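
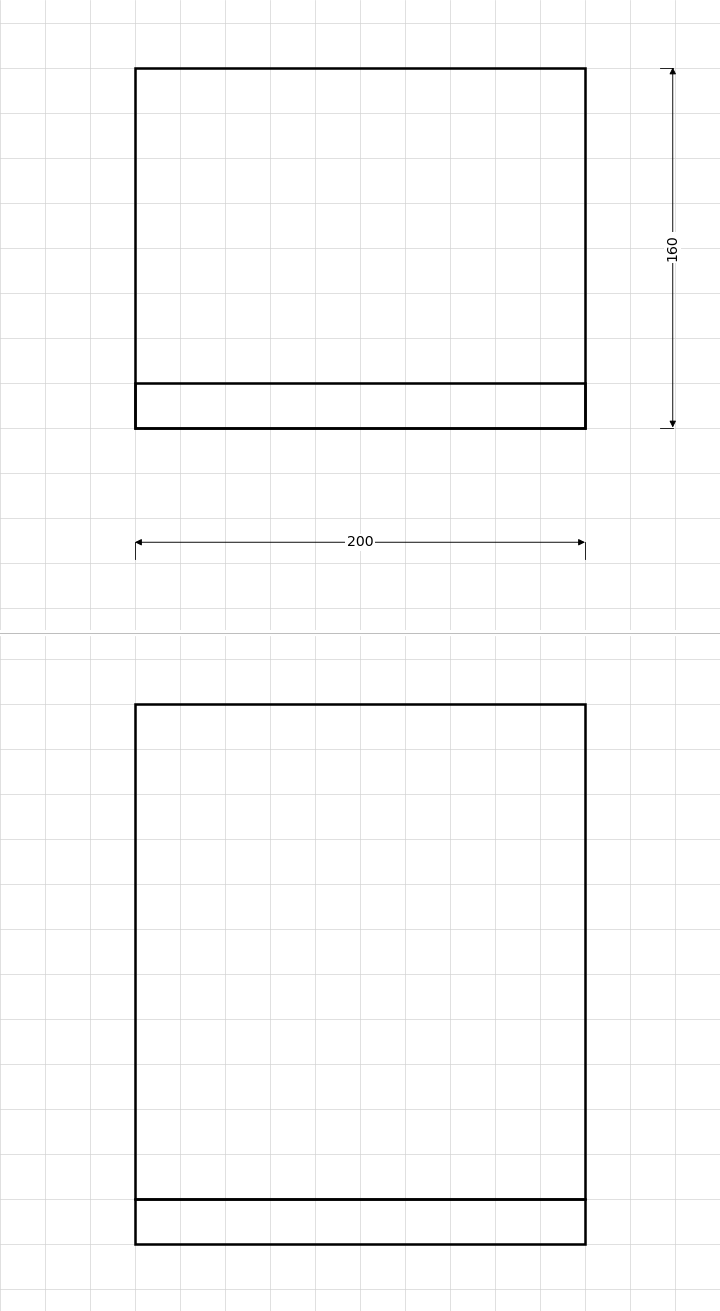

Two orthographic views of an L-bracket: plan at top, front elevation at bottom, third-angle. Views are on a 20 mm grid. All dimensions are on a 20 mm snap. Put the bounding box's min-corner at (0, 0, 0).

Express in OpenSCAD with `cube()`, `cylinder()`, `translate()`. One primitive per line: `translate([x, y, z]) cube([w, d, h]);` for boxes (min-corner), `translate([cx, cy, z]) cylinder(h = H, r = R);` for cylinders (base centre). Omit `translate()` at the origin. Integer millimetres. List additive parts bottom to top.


cube([200, 160, 20]);
translate([0, 0, 20]) cube([200, 20, 220]);


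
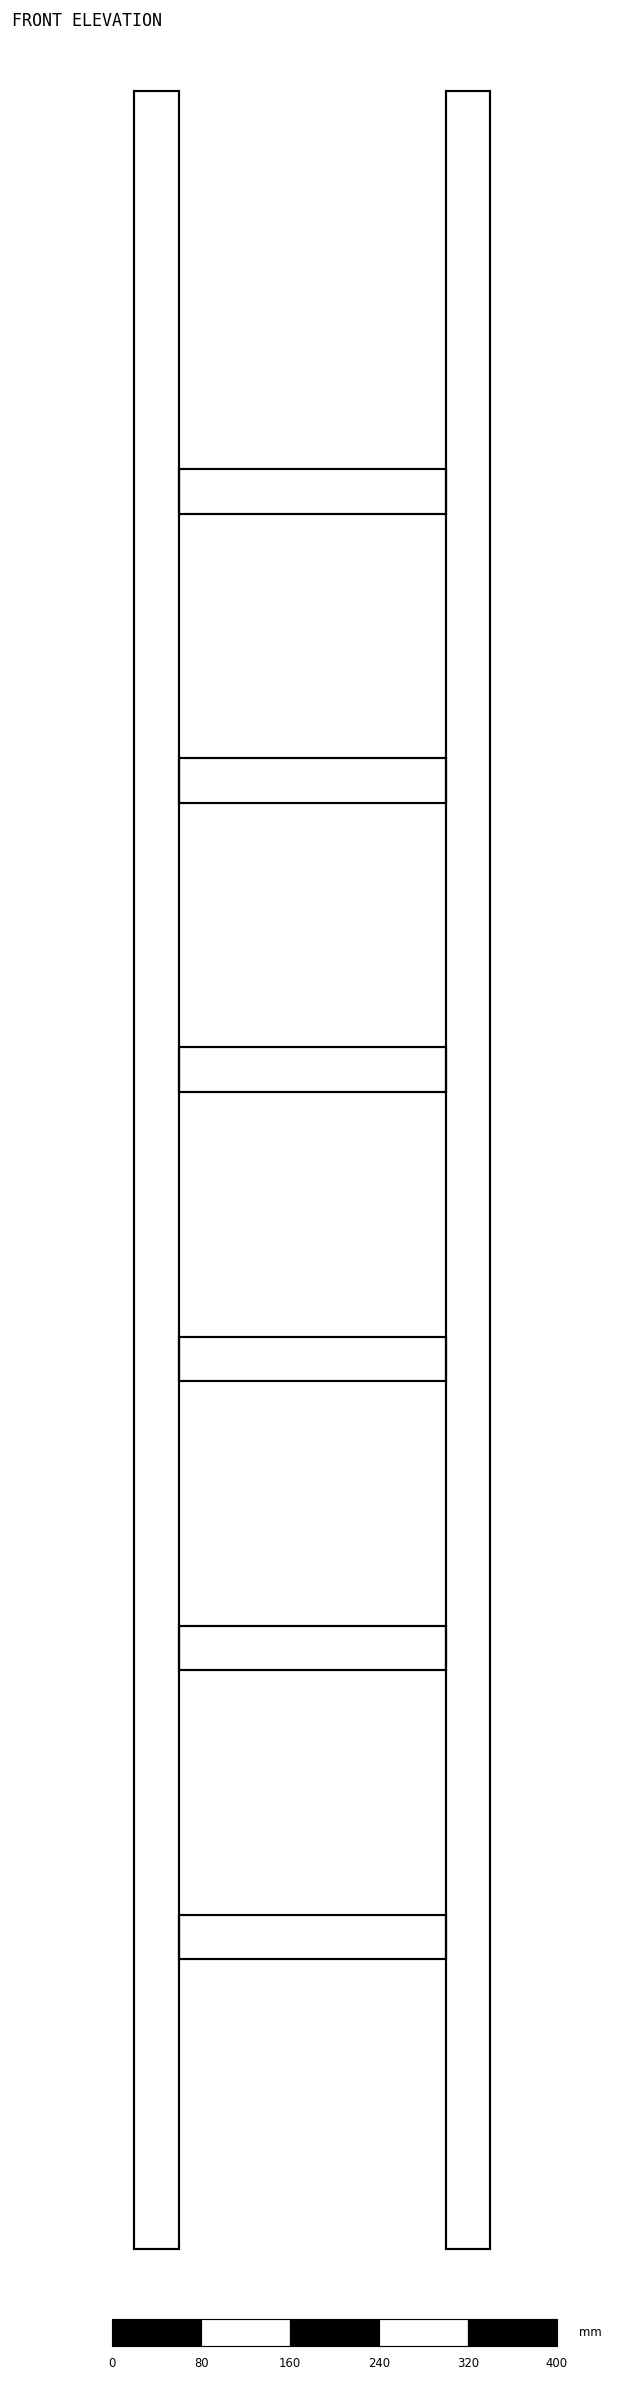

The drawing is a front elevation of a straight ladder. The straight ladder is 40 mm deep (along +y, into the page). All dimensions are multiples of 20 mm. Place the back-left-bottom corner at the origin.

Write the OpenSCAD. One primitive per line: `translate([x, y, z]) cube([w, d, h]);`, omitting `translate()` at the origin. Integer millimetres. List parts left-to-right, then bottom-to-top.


cube([40, 40, 1940]);
translate([40, 0, 260]) cube([240, 40, 40]);
translate([40, 0, 520]) cube([240, 40, 40]);
translate([40, 0, 780]) cube([240, 40, 40]);
translate([40, 0, 1040]) cube([240, 40, 40]);
translate([40, 0, 1300]) cube([240, 40, 40]);
translate([40, 0, 1560]) cube([240, 40, 40]);
translate([280, 0, 0]) cube([40, 40, 1940]);


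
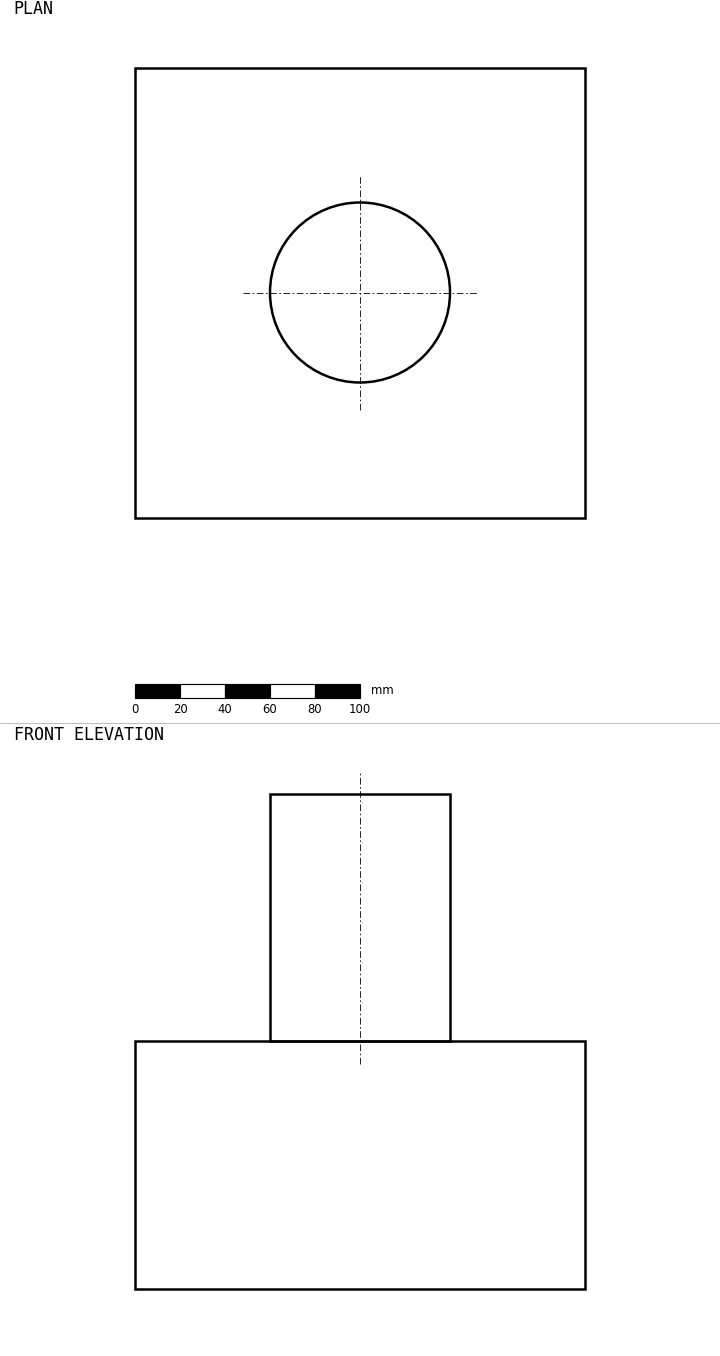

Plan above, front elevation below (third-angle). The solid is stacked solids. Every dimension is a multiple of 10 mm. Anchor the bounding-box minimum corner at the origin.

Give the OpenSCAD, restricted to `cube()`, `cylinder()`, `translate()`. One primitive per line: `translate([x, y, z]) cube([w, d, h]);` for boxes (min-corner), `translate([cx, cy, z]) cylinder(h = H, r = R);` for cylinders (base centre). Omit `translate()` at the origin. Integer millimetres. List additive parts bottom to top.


cube([200, 200, 110]);
translate([100, 100, 110]) cylinder(h = 110, r = 40);


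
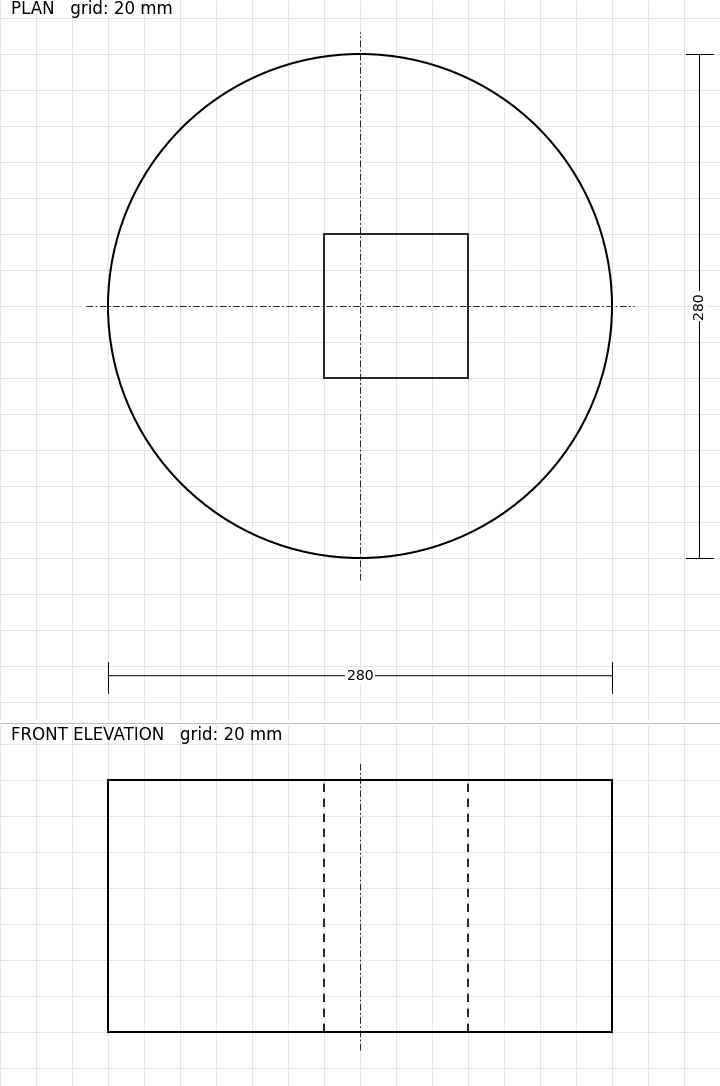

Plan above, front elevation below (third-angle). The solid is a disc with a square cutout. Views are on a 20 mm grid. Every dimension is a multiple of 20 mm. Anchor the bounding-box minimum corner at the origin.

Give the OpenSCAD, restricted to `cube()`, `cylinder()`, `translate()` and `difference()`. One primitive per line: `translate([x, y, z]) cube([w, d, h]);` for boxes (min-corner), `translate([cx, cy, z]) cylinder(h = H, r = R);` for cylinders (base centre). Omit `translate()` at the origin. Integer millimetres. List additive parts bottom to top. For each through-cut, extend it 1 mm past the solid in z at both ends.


difference() {
  translate([140, 140, 0]) cylinder(h = 140, r = 140);
  translate([120, 100, -1]) cube([80, 80, 142]);
}


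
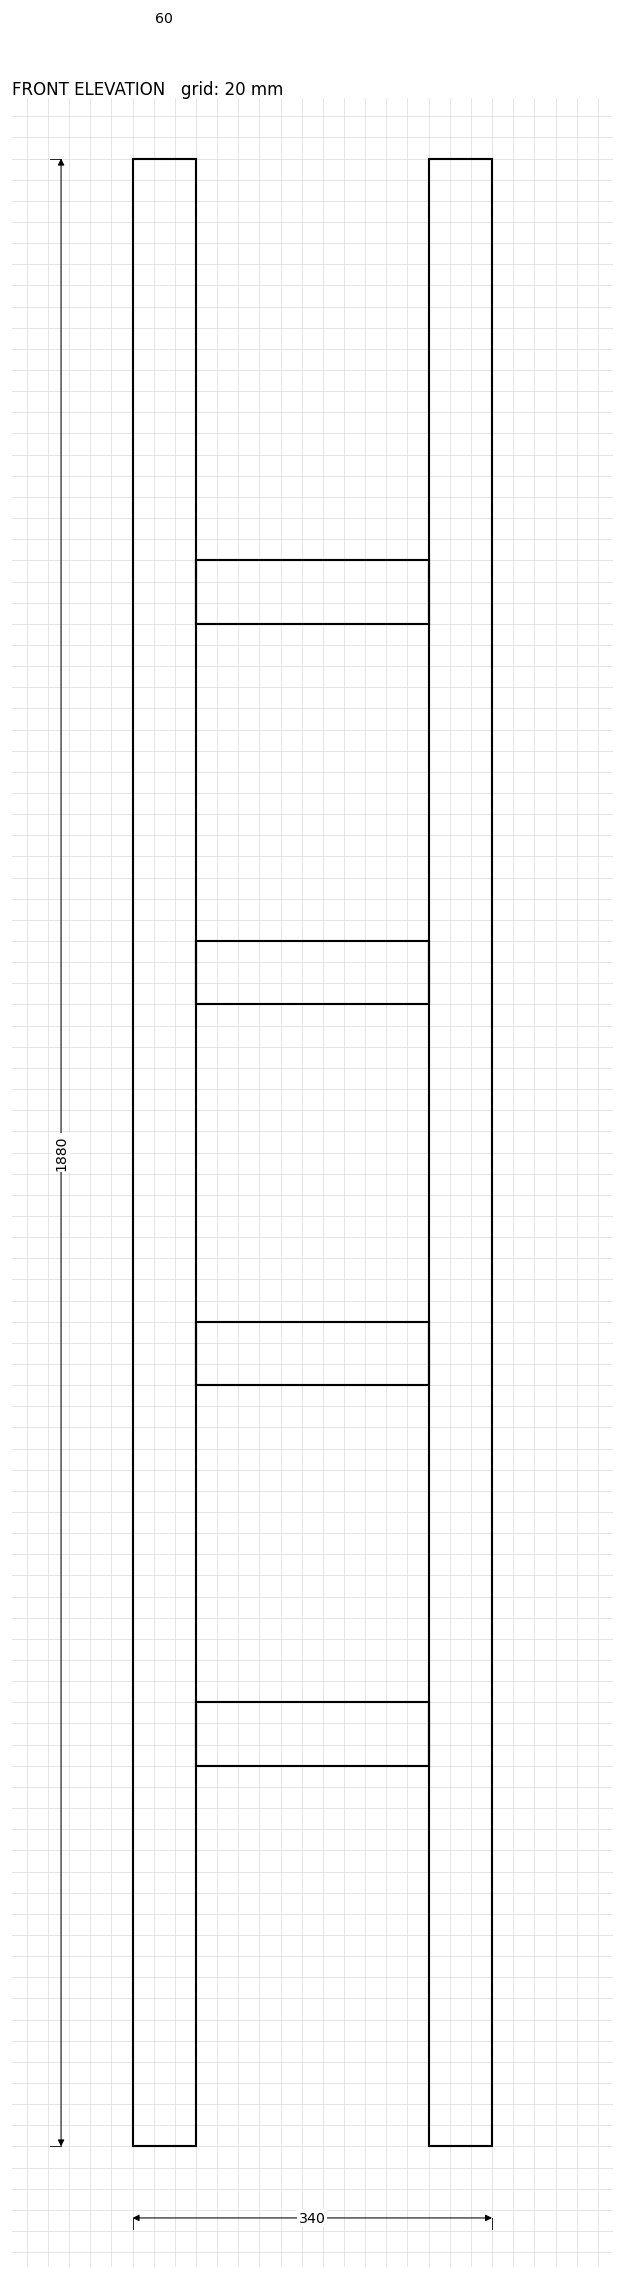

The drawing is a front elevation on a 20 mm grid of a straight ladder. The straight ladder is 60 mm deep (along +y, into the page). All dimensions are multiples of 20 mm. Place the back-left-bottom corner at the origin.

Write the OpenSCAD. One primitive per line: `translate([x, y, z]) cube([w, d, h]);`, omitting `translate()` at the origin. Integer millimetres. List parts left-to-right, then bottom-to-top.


cube([60, 60, 1880]);
translate([60, 0, 360]) cube([220, 60, 60]);
translate([60, 0, 720]) cube([220, 60, 60]);
translate([60, 0, 1080]) cube([220, 60, 60]);
translate([60, 0, 1440]) cube([220, 60, 60]);
translate([280, 0, 0]) cube([60, 60, 1880]);


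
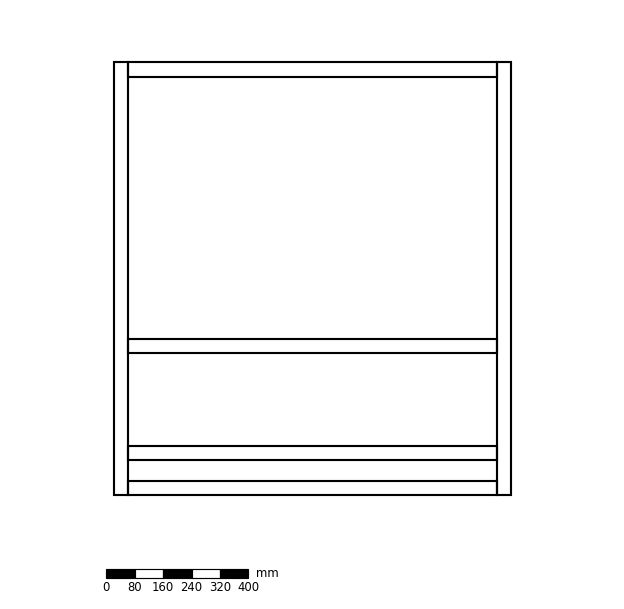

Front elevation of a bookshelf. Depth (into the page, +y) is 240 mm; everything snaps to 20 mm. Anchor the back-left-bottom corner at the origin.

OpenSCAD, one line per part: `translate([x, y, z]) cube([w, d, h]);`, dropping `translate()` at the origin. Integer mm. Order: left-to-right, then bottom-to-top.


cube([40, 240, 1220]);
translate([40, 0, 0]) cube([1040, 240, 40]);
translate([40, 0, 100]) cube([1040, 240, 40]);
translate([40, 0, 400]) cube([1040, 240, 40]);
translate([40, 0, 1180]) cube([1040, 240, 40]);
translate([1080, 0, 0]) cube([40, 240, 1220]);


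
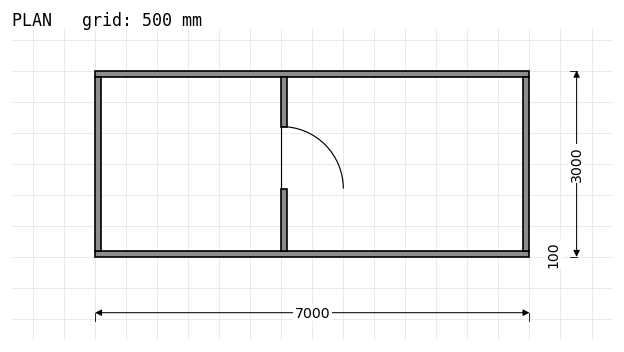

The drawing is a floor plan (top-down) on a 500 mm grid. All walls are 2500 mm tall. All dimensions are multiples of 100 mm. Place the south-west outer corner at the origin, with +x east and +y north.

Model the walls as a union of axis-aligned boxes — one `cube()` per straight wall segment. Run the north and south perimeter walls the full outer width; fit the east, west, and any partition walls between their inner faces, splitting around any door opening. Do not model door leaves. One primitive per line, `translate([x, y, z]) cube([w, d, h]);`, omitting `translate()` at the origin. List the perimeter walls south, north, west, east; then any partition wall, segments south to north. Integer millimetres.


cube([7000, 100, 2500]);
translate([0, 2900, 0]) cube([7000, 100, 2500]);
translate([0, 100, 0]) cube([100, 2800, 2500]);
translate([6900, 100, 0]) cube([100, 2800, 2500]);
translate([3000, 100, 0]) cube([100, 1000, 2500]);
translate([3000, 2100, 0]) cube([100, 800, 2500]);


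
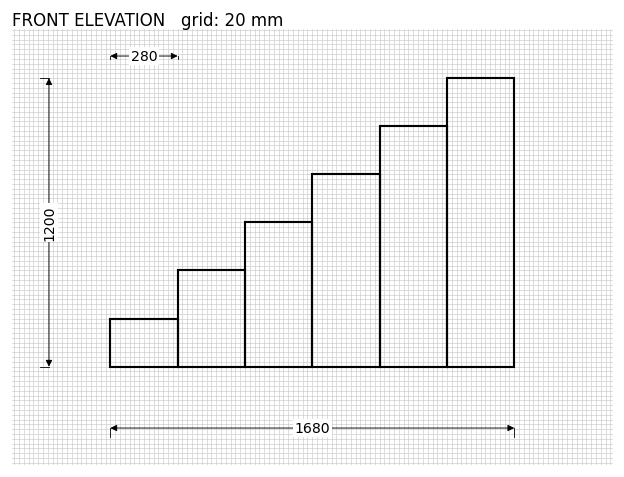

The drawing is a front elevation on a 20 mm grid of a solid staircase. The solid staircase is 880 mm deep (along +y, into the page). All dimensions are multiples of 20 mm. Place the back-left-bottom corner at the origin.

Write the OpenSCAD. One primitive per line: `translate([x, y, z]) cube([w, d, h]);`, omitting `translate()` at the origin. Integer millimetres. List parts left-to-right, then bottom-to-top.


cube([280, 880, 200]);
translate([280, 0, 0]) cube([280, 880, 400]);
translate([560, 0, 0]) cube([280, 880, 600]);
translate([840, 0, 0]) cube([280, 880, 800]);
translate([1120, 0, 0]) cube([280, 880, 1000]);
translate([1400, 0, 0]) cube([280, 880, 1200]);


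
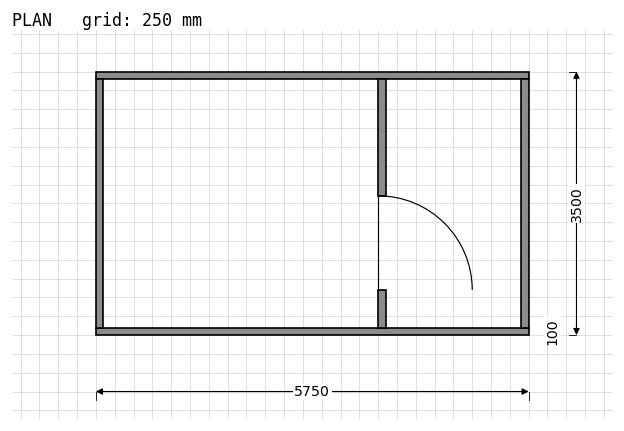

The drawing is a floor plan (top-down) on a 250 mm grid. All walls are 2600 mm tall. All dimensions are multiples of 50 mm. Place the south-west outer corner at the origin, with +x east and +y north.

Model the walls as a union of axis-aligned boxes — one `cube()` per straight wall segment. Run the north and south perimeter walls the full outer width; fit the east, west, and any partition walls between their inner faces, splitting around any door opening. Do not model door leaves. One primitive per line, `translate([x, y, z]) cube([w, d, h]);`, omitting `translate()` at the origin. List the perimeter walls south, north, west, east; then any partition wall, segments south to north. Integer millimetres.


cube([5750, 100, 2600]);
translate([0, 3400, 0]) cube([5750, 100, 2600]);
translate([0, 100, 0]) cube([100, 3300, 2600]);
translate([5650, 100, 0]) cube([100, 3300, 2600]);
translate([3750, 100, 0]) cube([100, 500, 2600]);
translate([3750, 1850, 0]) cube([100, 1550, 2600]);


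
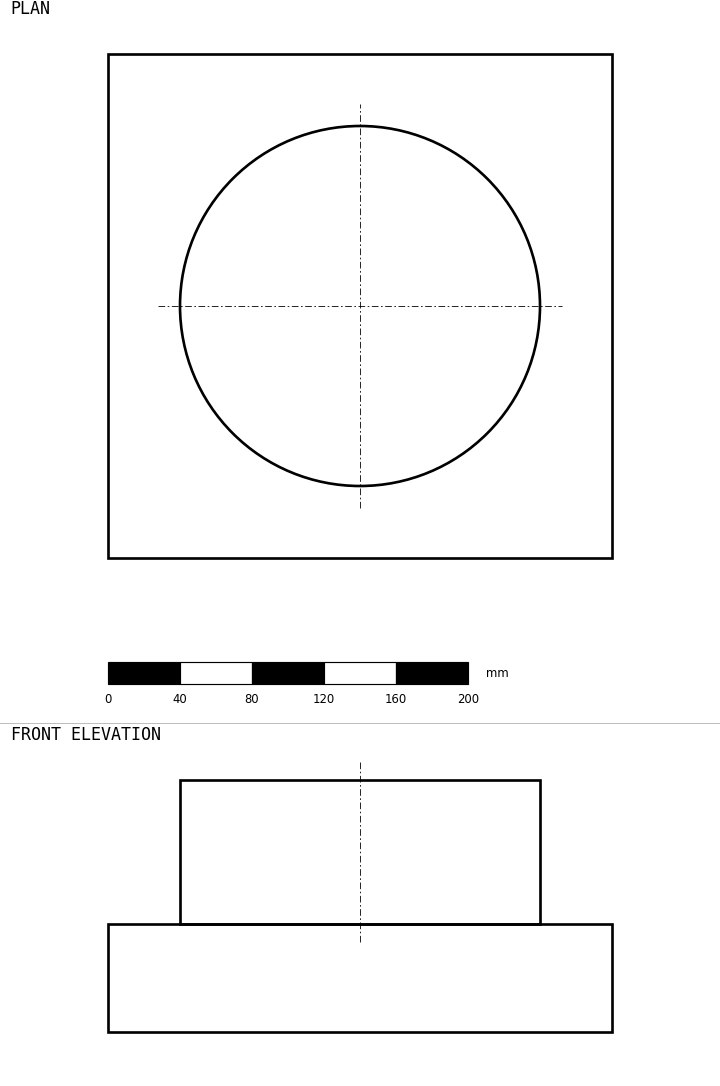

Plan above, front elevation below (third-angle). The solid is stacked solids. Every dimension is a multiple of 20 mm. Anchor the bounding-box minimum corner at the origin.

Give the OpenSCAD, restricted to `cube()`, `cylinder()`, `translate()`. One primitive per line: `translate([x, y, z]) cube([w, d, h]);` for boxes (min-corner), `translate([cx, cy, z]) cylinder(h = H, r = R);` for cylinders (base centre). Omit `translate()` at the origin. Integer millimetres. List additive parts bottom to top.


cube([280, 280, 60]);
translate([140, 140, 60]) cylinder(h = 80, r = 100);


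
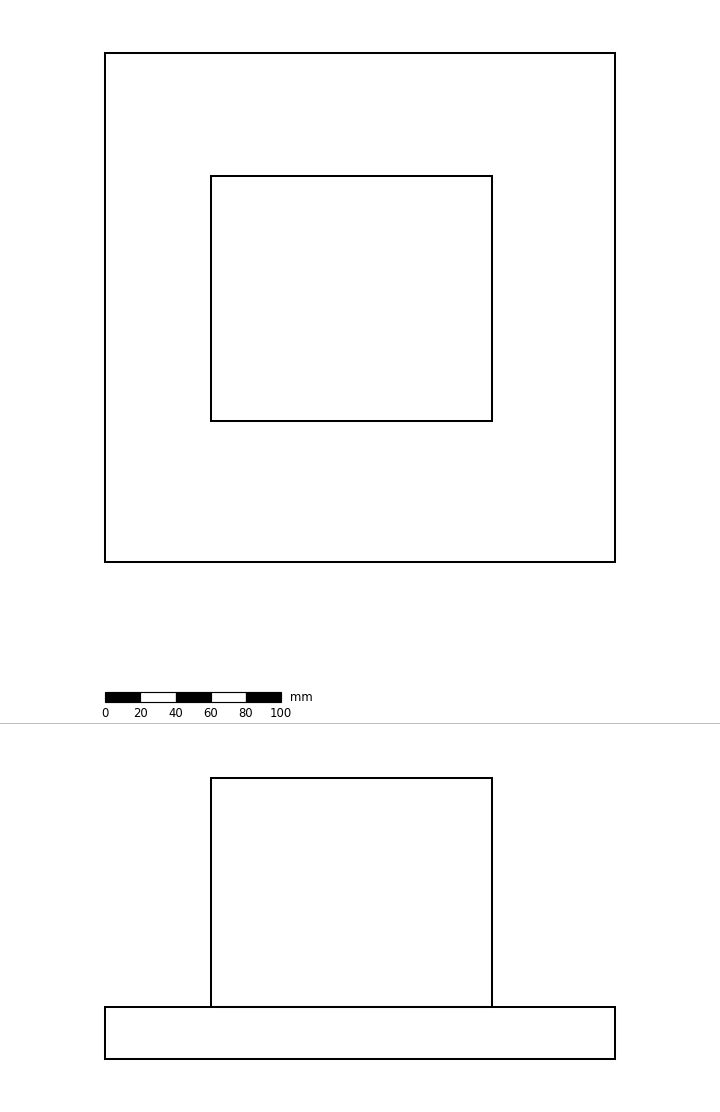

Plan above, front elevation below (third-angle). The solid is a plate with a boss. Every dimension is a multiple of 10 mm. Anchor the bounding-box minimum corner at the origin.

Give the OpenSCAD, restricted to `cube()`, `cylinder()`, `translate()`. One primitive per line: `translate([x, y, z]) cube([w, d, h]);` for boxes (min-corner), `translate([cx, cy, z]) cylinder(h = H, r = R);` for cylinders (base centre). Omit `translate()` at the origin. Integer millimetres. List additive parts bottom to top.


cube([290, 290, 30]);
translate([60, 80, 30]) cube([160, 140, 130]);


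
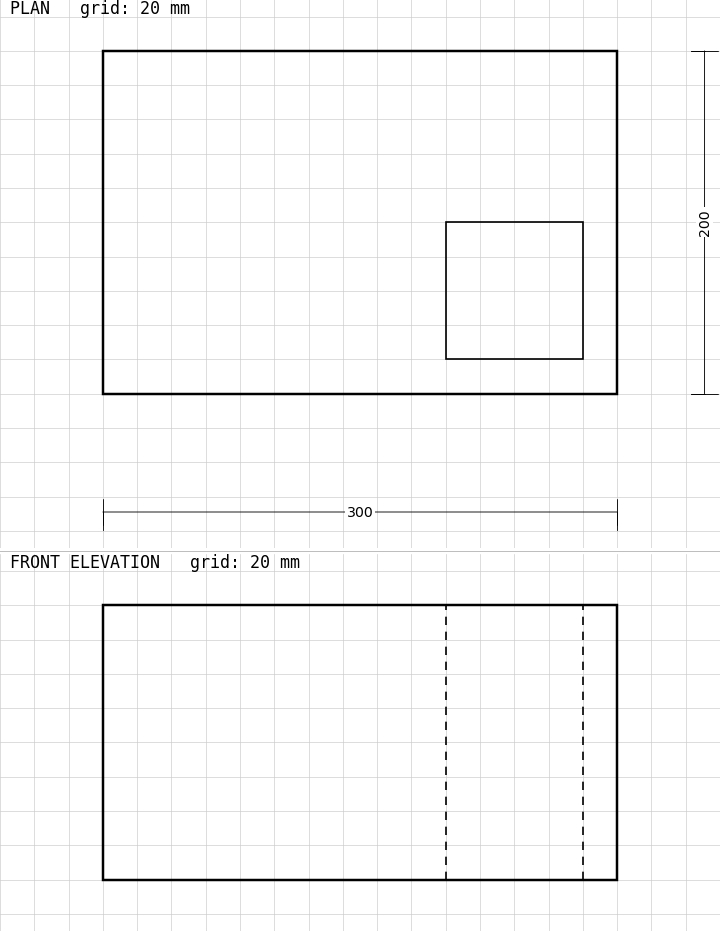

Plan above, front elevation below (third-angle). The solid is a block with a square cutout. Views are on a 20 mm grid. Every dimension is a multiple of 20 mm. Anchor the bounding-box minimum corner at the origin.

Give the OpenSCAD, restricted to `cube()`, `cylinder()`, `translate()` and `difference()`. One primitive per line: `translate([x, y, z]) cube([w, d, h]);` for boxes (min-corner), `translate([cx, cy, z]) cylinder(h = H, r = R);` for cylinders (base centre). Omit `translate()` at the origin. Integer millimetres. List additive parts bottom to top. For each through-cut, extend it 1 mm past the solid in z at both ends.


difference() {
  cube([300, 200, 160]);
  translate([200, 20, -1]) cube([80, 80, 162]);
}


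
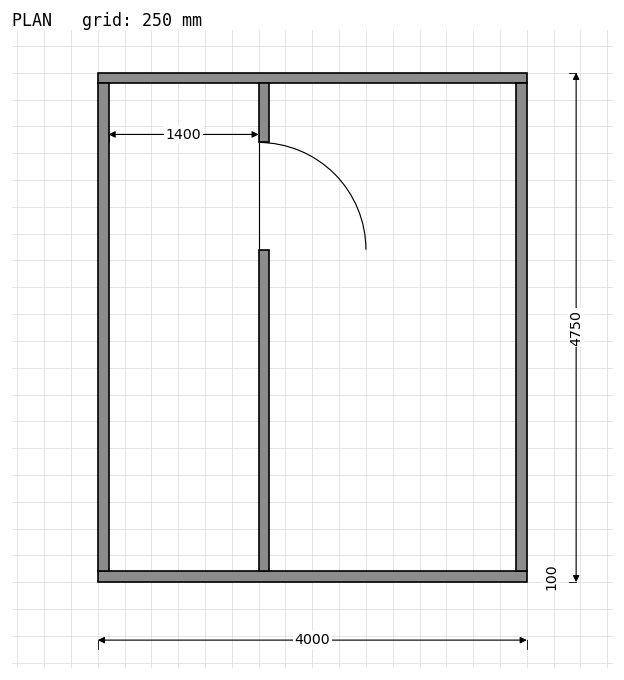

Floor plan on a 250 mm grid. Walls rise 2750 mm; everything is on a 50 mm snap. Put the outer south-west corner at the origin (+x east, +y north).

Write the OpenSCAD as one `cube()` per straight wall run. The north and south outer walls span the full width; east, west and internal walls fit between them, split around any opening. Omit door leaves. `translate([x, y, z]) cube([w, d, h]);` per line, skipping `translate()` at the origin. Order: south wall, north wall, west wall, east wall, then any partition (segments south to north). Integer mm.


cube([4000, 100, 2750]);
translate([0, 4650, 0]) cube([4000, 100, 2750]);
translate([0, 100, 0]) cube([100, 4550, 2750]);
translate([3900, 100, 0]) cube([100, 4550, 2750]);
translate([1500, 100, 0]) cube([100, 3000, 2750]);
translate([1500, 4100, 0]) cube([100, 550, 2750]);


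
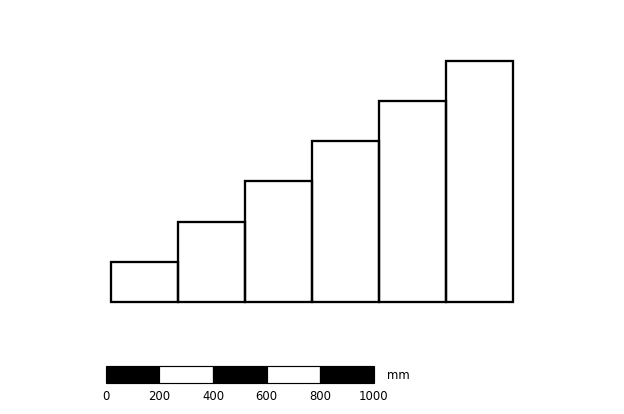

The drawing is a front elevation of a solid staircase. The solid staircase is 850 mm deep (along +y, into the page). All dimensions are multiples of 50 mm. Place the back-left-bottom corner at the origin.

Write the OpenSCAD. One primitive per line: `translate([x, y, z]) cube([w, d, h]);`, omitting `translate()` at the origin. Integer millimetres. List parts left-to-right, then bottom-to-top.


cube([250, 850, 150]);
translate([250, 0, 0]) cube([250, 850, 300]);
translate([500, 0, 0]) cube([250, 850, 450]);
translate([750, 0, 0]) cube([250, 850, 600]);
translate([1000, 0, 0]) cube([250, 850, 750]);
translate([1250, 0, 0]) cube([250, 850, 900]);


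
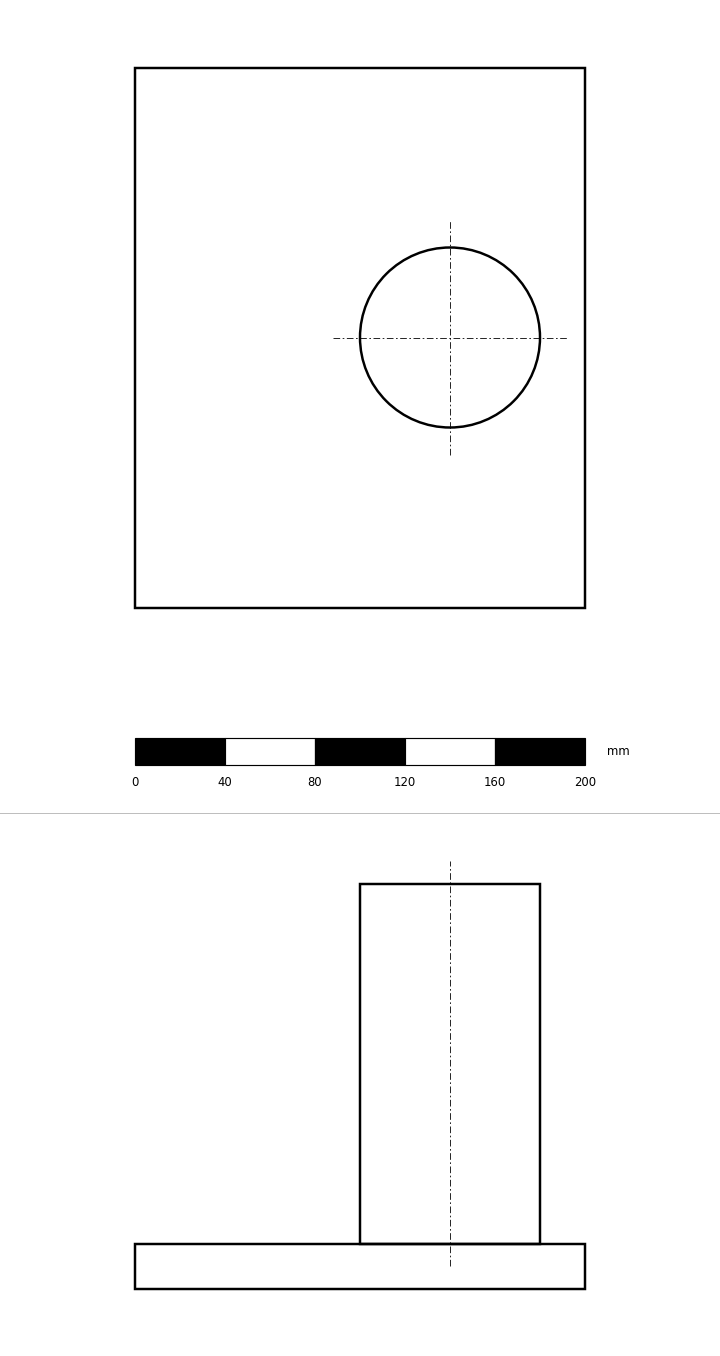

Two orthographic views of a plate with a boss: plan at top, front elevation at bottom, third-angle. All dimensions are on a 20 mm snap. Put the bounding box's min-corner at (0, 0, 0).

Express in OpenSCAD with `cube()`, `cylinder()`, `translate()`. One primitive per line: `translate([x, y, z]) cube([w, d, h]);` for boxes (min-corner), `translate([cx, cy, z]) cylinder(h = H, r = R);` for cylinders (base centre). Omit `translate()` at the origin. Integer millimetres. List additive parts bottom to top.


cube([200, 240, 20]);
translate([140, 120, 20]) cylinder(h = 160, r = 40);


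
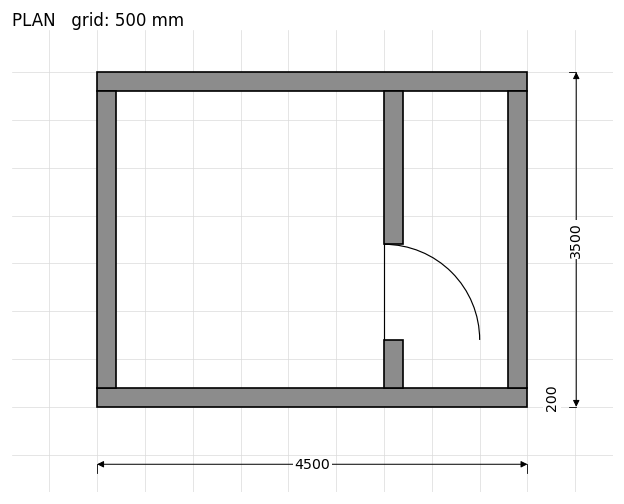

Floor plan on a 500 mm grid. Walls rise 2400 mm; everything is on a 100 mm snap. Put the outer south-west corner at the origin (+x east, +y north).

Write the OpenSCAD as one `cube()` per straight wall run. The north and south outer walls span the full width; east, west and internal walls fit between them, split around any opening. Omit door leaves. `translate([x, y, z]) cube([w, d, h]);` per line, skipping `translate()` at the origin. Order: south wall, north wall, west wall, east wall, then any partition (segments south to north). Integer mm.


cube([4500, 200, 2400]);
translate([0, 3300, 0]) cube([4500, 200, 2400]);
translate([0, 200, 0]) cube([200, 3100, 2400]);
translate([4300, 200, 0]) cube([200, 3100, 2400]);
translate([3000, 200, 0]) cube([200, 500, 2400]);
translate([3000, 1700, 0]) cube([200, 1600, 2400]);


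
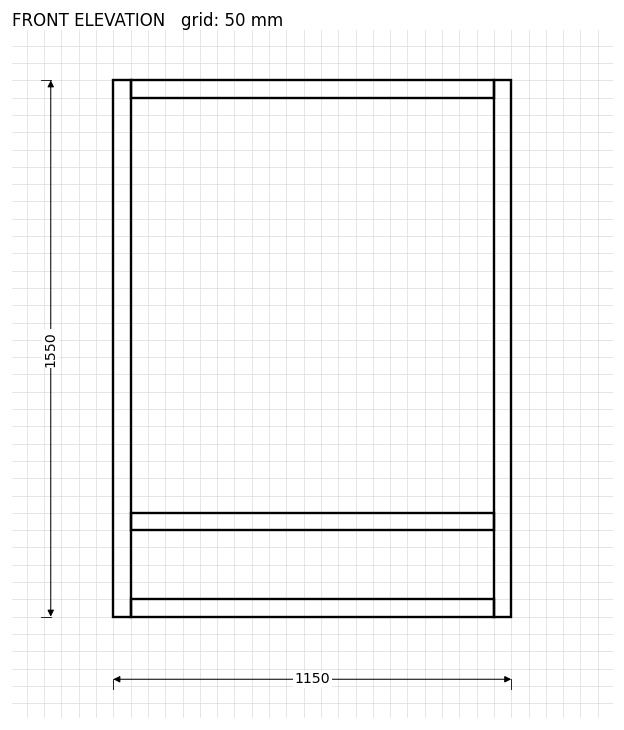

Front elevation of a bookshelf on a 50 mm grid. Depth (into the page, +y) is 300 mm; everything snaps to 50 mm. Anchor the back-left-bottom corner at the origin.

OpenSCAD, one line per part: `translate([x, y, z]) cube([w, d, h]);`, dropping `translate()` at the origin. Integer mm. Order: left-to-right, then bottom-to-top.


cube([50, 300, 1550]);
translate([50, 0, 0]) cube([1050, 300, 50]);
translate([50, 0, 250]) cube([1050, 300, 50]);
translate([50, 0, 1500]) cube([1050, 300, 50]);
translate([1100, 0, 0]) cube([50, 300, 1550]);


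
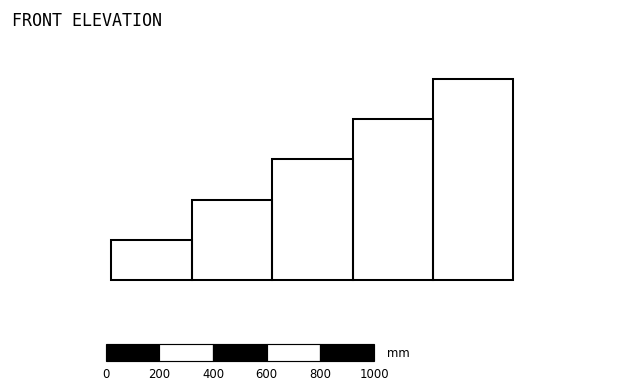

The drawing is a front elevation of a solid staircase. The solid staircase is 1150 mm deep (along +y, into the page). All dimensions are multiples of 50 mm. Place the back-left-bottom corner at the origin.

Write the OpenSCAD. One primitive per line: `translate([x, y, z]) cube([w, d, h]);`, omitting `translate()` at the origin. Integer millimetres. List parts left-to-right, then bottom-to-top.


cube([300, 1150, 150]);
translate([300, 0, 0]) cube([300, 1150, 300]);
translate([600, 0, 0]) cube([300, 1150, 450]);
translate([900, 0, 0]) cube([300, 1150, 600]);
translate([1200, 0, 0]) cube([300, 1150, 750]);


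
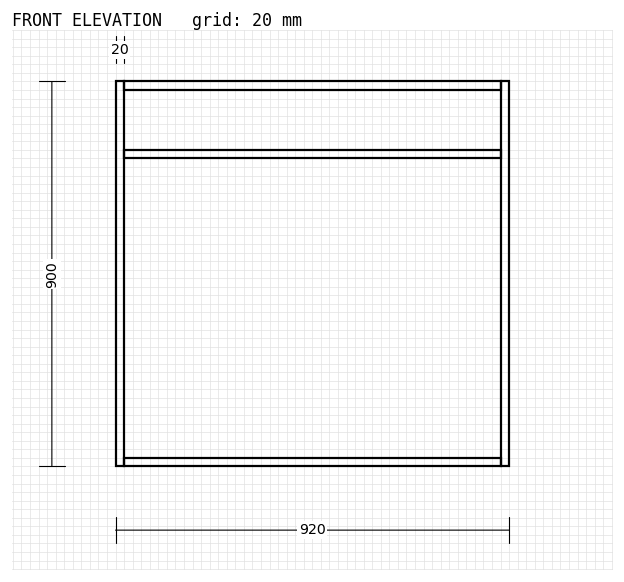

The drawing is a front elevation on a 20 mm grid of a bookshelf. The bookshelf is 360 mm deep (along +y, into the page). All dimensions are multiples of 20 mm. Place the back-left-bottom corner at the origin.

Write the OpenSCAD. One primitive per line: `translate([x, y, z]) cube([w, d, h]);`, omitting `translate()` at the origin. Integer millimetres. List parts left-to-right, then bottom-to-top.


cube([20, 360, 900]);
translate([20, 0, 0]) cube([880, 360, 20]);
translate([20, 0, 720]) cube([880, 360, 20]);
translate([20, 0, 880]) cube([880, 360, 20]);
translate([900, 0, 0]) cube([20, 360, 900]);


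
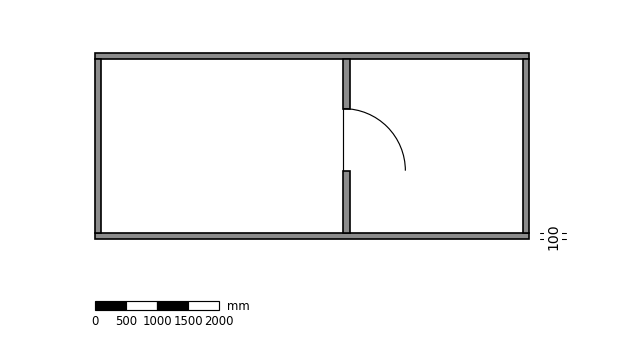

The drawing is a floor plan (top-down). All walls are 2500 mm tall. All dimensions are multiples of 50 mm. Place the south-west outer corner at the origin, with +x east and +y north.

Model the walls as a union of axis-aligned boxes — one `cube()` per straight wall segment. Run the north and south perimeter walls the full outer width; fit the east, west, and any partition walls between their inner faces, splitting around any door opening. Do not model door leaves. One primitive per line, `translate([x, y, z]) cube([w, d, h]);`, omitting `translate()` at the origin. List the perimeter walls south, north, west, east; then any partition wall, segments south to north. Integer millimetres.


cube([7000, 100, 2500]);
translate([0, 2900, 0]) cube([7000, 100, 2500]);
translate([0, 100, 0]) cube([100, 2800, 2500]);
translate([6900, 100, 0]) cube([100, 2800, 2500]);
translate([4000, 100, 0]) cube([100, 1000, 2500]);
translate([4000, 2100, 0]) cube([100, 800, 2500]);


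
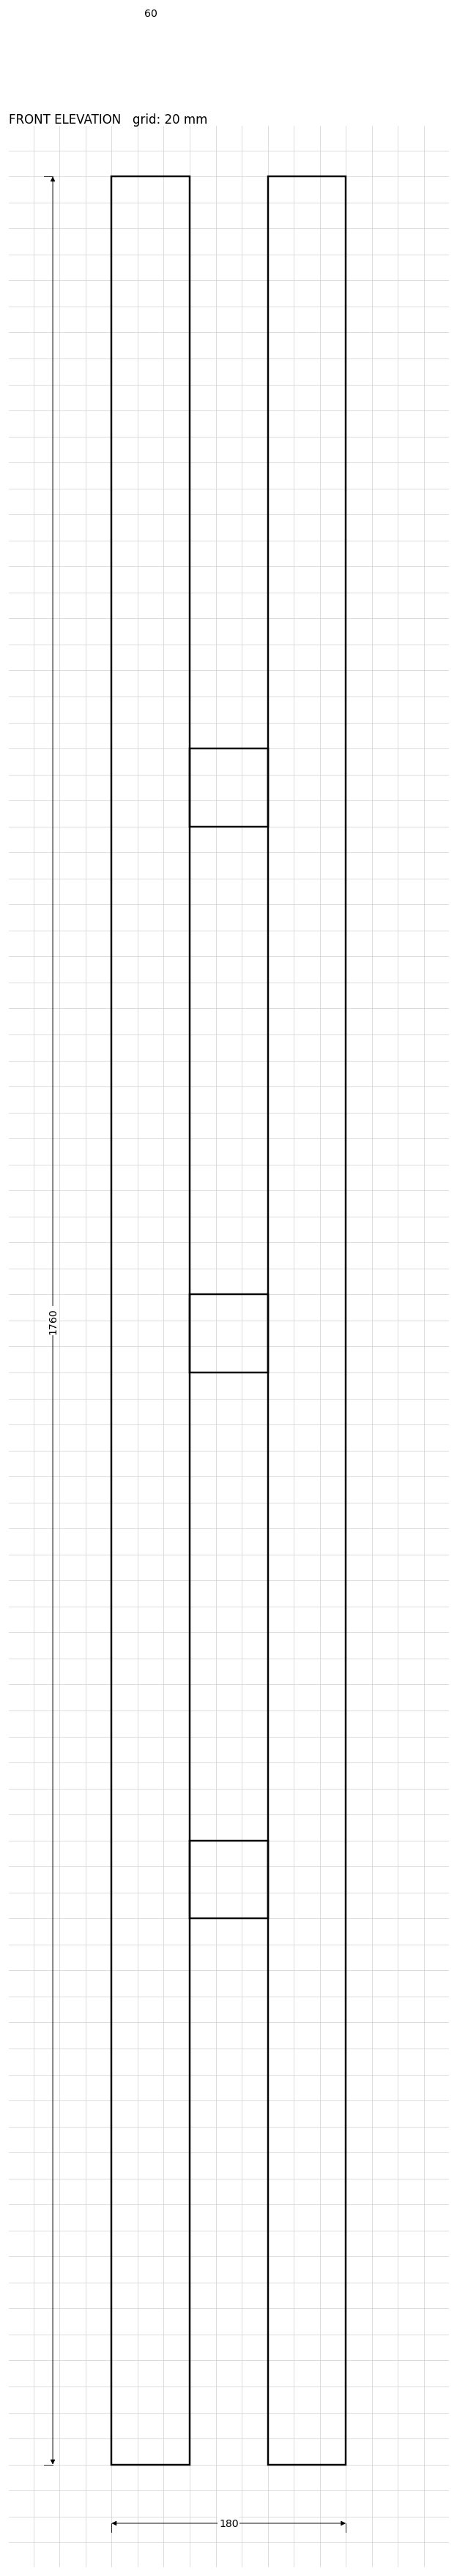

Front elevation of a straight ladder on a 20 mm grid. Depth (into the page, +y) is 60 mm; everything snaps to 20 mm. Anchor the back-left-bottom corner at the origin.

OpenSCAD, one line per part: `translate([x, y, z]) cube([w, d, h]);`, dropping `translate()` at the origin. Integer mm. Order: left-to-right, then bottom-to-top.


cube([60, 60, 1760]);
translate([60, 0, 420]) cube([60, 60, 60]);
translate([60, 0, 840]) cube([60, 60, 60]);
translate([60, 0, 1260]) cube([60, 60, 60]);
translate([120, 0, 0]) cube([60, 60, 1760]);


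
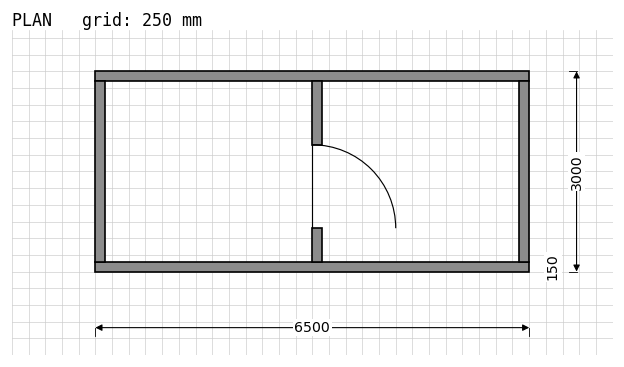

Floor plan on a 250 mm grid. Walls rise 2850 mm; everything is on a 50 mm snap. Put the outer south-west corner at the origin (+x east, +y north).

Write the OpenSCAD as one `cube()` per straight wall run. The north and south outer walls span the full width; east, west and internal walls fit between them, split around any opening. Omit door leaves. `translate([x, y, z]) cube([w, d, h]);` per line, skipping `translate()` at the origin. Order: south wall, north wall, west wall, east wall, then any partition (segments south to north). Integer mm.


cube([6500, 150, 2850]);
translate([0, 2850, 0]) cube([6500, 150, 2850]);
translate([0, 150, 0]) cube([150, 2700, 2850]);
translate([6350, 150, 0]) cube([150, 2700, 2850]);
translate([3250, 150, 0]) cube([150, 500, 2850]);
translate([3250, 1900, 0]) cube([150, 950, 2850]);


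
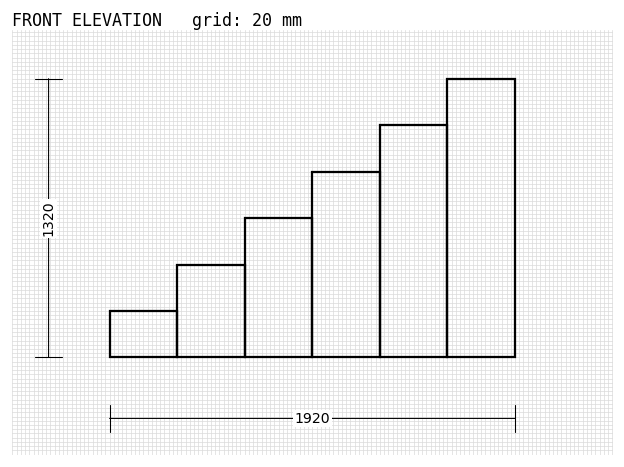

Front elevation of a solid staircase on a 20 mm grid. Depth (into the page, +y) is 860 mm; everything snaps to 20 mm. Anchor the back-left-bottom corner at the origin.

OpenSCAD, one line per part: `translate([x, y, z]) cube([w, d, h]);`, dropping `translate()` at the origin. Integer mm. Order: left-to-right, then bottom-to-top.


cube([320, 860, 220]);
translate([320, 0, 0]) cube([320, 860, 440]);
translate([640, 0, 0]) cube([320, 860, 660]);
translate([960, 0, 0]) cube([320, 860, 880]);
translate([1280, 0, 0]) cube([320, 860, 1100]);
translate([1600, 0, 0]) cube([320, 860, 1320]);


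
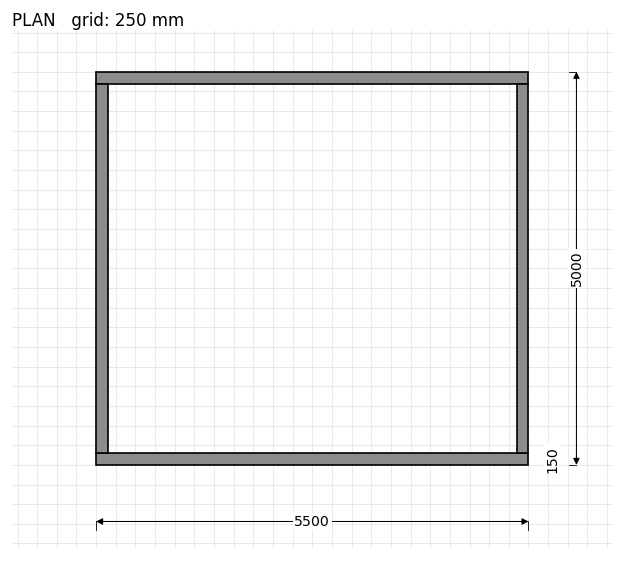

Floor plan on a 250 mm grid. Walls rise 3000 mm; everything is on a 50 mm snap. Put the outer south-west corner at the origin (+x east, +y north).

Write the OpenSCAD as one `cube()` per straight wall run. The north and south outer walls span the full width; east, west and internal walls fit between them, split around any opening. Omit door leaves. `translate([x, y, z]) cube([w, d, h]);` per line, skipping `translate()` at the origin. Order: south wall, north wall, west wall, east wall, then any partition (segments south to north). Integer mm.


cube([5500, 150, 3000]);
translate([0, 4850, 0]) cube([5500, 150, 3000]);
translate([0, 150, 0]) cube([150, 4700, 3000]);
translate([5350, 150, 0]) cube([150, 4700, 3000]);


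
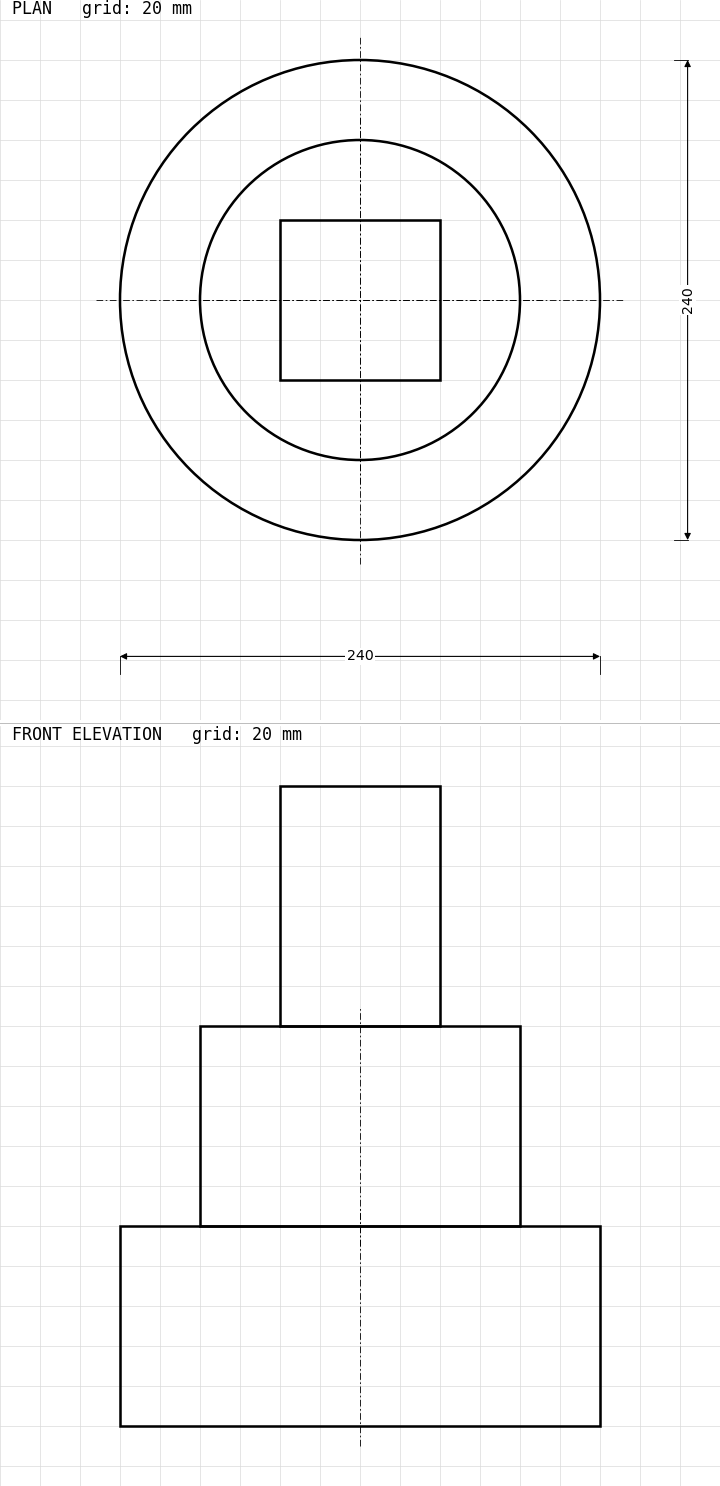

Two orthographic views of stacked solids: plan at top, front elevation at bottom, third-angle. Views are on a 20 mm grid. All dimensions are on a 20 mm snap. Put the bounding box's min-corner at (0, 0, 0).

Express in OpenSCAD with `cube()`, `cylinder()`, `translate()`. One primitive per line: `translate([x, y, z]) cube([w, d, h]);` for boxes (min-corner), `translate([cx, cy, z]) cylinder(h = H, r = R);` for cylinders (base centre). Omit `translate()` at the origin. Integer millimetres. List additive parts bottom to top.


translate([120, 120, 0]) cylinder(h = 100, r = 120);
translate([120, 120, 100]) cylinder(h = 100, r = 80);
translate([80, 80, 200]) cube([80, 80, 120]);


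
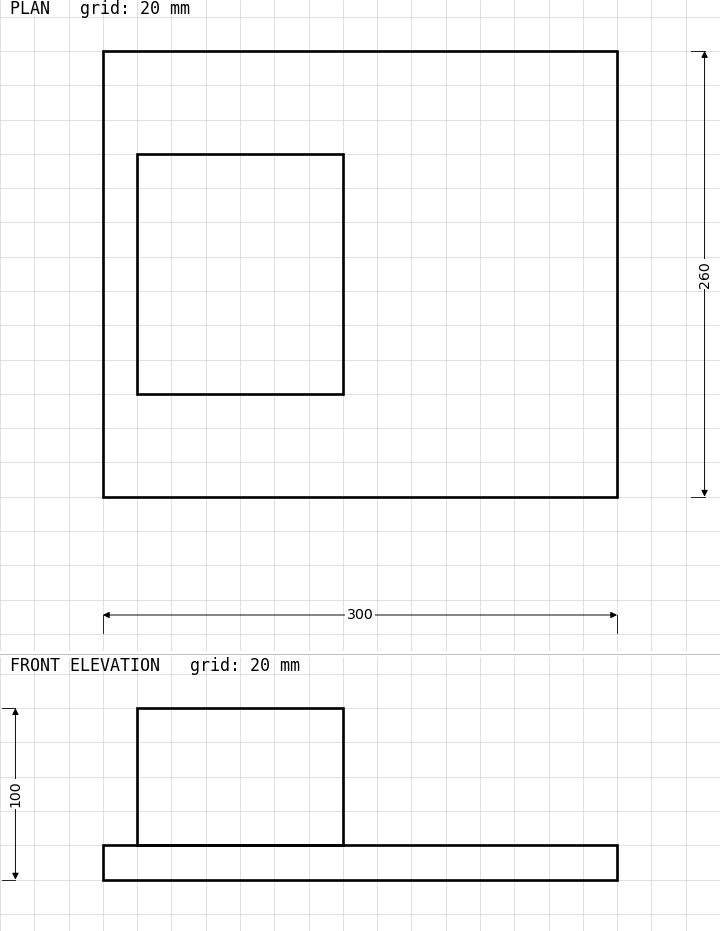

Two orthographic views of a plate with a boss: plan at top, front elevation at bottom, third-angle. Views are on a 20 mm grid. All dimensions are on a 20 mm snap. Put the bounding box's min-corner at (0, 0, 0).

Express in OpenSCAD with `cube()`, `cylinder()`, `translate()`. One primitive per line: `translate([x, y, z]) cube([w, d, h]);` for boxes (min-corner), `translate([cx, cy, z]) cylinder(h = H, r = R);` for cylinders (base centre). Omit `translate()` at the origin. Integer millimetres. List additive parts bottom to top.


cube([300, 260, 20]);
translate([20, 60, 20]) cube([120, 140, 80]);


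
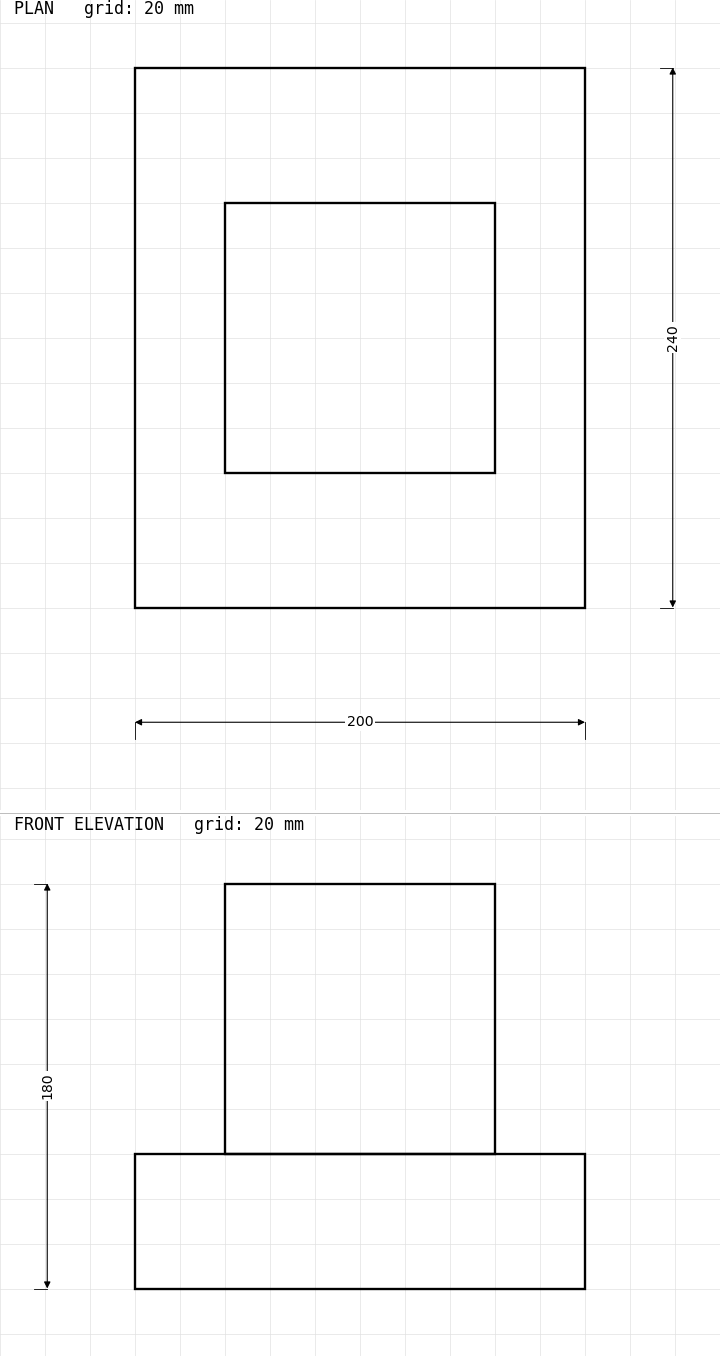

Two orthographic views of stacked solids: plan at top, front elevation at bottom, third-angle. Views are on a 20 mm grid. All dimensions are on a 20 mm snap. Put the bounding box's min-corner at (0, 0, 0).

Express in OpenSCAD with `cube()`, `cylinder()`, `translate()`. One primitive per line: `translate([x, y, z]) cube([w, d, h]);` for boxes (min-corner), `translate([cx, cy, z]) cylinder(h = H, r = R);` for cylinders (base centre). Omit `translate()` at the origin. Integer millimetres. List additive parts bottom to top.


cube([200, 240, 60]);
translate([40, 60, 60]) cube([120, 120, 120]);


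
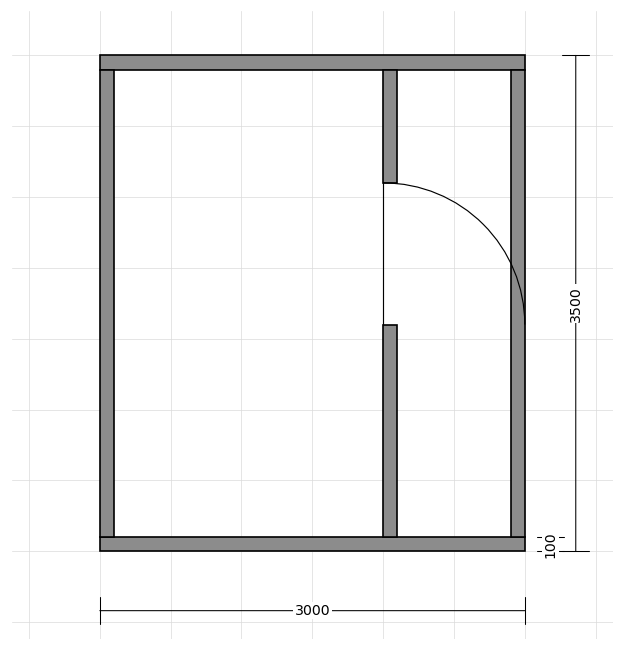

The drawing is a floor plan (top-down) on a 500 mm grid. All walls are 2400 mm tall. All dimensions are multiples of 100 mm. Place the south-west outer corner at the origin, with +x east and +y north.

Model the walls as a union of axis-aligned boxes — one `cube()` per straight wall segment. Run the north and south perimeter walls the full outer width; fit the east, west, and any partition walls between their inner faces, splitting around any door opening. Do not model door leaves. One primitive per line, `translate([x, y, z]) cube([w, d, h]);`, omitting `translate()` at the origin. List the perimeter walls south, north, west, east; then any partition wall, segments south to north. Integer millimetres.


cube([3000, 100, 2400]);
translate([0, 3400, 0]) cube([3000, 100, 2400]);
translate([0, 100, 0]) cube([100, 3300, 2400]);
translate([2900, 100, 0]) cube([100, 3300, 2400]);
translate([2000, 100, 0]) cube([100, 1500, 2400]);
translate([2000, 2600, 0]) cube([100, 800, 2400]);


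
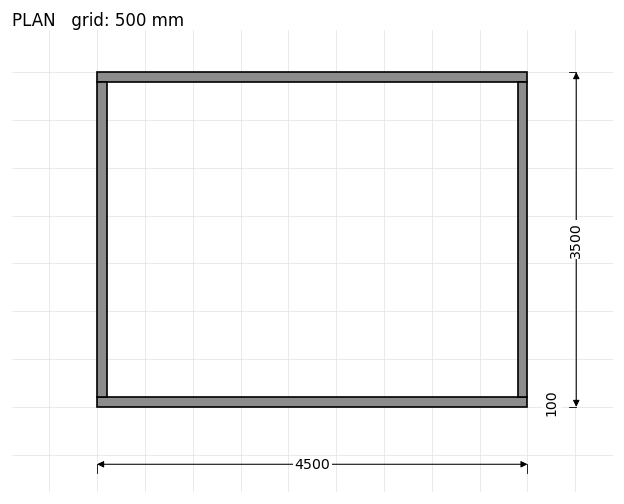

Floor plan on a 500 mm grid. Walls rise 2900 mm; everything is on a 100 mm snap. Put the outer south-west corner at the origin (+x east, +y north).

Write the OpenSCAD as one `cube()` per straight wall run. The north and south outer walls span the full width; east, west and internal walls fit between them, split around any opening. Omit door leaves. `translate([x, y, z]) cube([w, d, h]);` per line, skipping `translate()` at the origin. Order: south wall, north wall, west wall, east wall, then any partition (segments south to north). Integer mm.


cube([4500, 100, 2900]);
translate([0, 3400, 0]) cube([4500, 100, 2900]);
translate([0, 100, 0]) cube([100, 3300, 2900]);
translate([4400, 100, 0]) cube([100, 3300, 2900]);


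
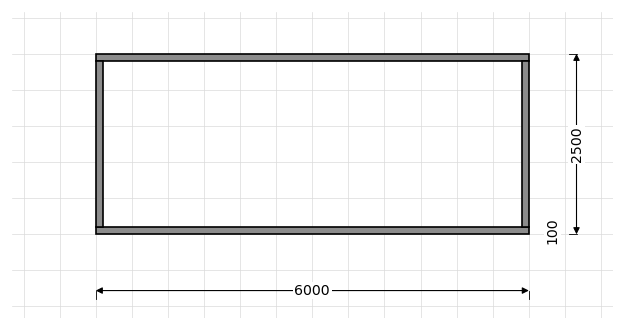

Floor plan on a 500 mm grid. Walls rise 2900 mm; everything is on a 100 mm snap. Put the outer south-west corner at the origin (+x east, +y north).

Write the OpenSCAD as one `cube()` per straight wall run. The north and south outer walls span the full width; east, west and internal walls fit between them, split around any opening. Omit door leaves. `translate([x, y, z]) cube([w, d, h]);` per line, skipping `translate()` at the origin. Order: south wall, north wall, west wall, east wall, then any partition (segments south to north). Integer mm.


cube([6000, 100, 2900]);
translate([0, 2400, 0]) cube([6000, 100, 2900]);
translate([0, 100, 0]) cube([100, 2300, 2900]);
translate([5900, 100, 0]) cube([100, 2300, 2900]);


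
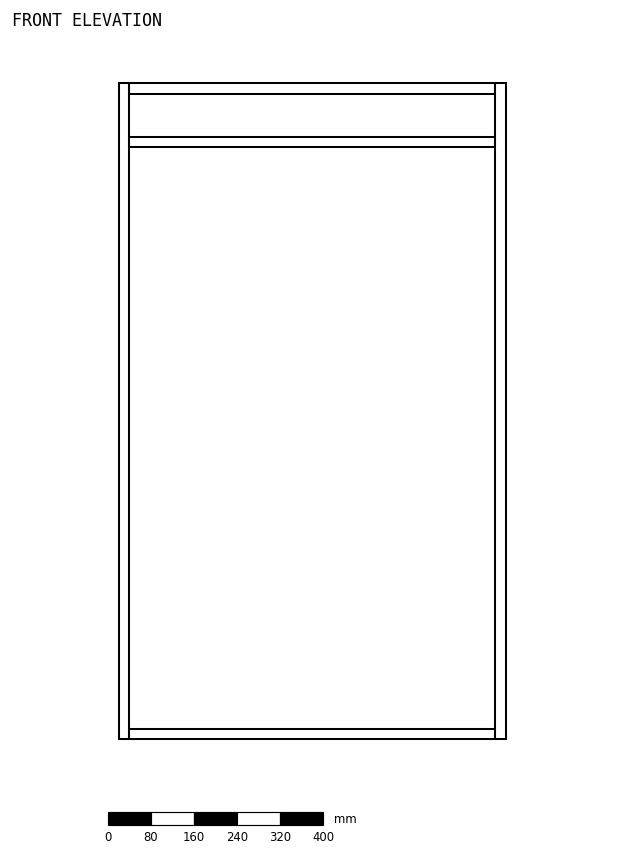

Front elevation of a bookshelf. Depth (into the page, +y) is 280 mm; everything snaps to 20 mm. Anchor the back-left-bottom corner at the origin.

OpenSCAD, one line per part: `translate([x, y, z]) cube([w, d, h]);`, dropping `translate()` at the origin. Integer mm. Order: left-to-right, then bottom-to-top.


cube([20, 280, 1220]);
translate([20, 0, 0]) cube([680, 280, 20]);
translate([20, 0, 1100]) cube([680, 280, 20]);
translate([20, 0, 1200]) cube([680, 280, 20]);
translate([700, 0, 0]) cube([20, 280, 1220]);


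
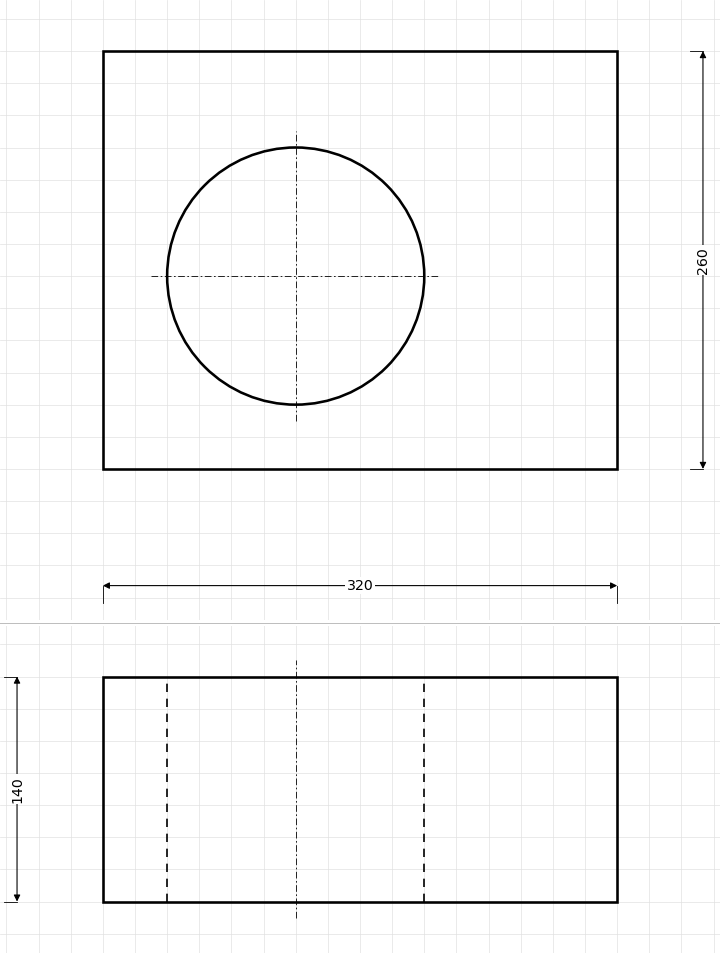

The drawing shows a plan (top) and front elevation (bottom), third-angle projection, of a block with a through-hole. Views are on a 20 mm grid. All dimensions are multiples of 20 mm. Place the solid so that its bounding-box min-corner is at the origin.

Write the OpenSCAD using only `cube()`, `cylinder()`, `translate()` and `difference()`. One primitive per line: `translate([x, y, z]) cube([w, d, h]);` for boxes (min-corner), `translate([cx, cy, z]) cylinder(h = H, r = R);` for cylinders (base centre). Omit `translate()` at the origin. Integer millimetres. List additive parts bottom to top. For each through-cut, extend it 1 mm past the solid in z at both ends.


difference() {
  cube([320, 260, 140]);
  translate([120, 120, -1]) cylinder(h = 142, r = 80);
}


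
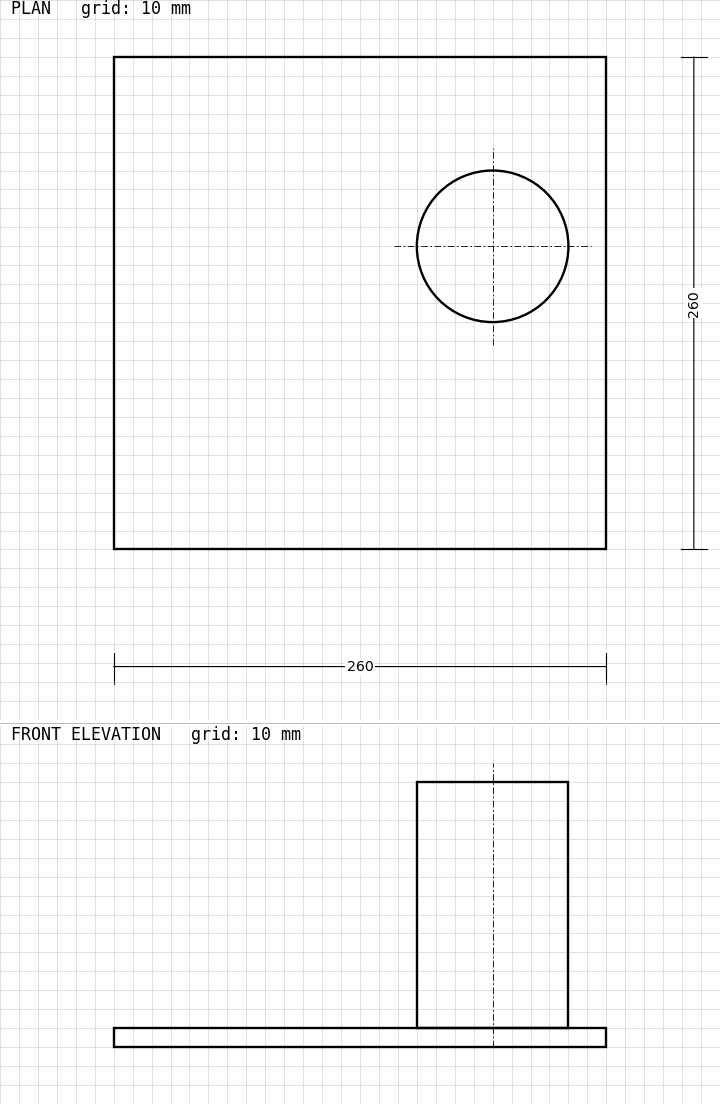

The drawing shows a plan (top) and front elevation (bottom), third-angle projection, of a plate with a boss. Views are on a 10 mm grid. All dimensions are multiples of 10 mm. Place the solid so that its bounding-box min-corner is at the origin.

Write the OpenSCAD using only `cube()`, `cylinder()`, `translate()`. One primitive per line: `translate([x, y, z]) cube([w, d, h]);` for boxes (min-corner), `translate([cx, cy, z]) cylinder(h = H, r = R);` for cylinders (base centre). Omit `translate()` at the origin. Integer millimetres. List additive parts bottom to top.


cube([260, 260, 10]);
translate([200, 160, 10]) cylinder(h = 130, r = 40);


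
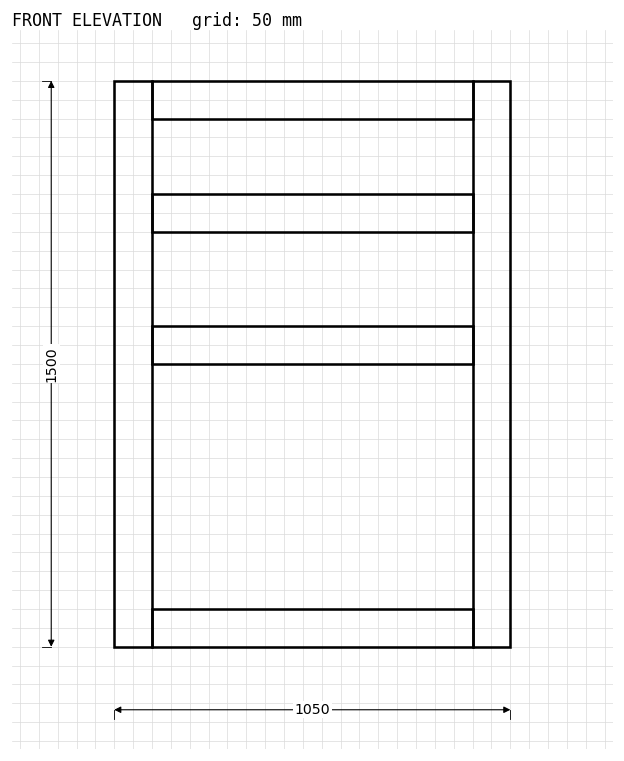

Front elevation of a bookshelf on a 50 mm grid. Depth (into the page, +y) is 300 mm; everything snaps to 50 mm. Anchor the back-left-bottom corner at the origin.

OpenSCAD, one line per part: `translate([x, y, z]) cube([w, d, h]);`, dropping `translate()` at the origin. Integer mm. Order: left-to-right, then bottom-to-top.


cube([100, 300, 1500]);
translate([100, 0, 0]) cube([850, 300, 100]);
translate([100, 0, 750]) cube([850, 300, 100]);
translate([100, 0, 1100]) cube([850, 300, 100]);
translate([100, 0, 1400]) cube([850, 300, 100]);
translate([950, 0, 0]) cube([100, 300, 1500]);


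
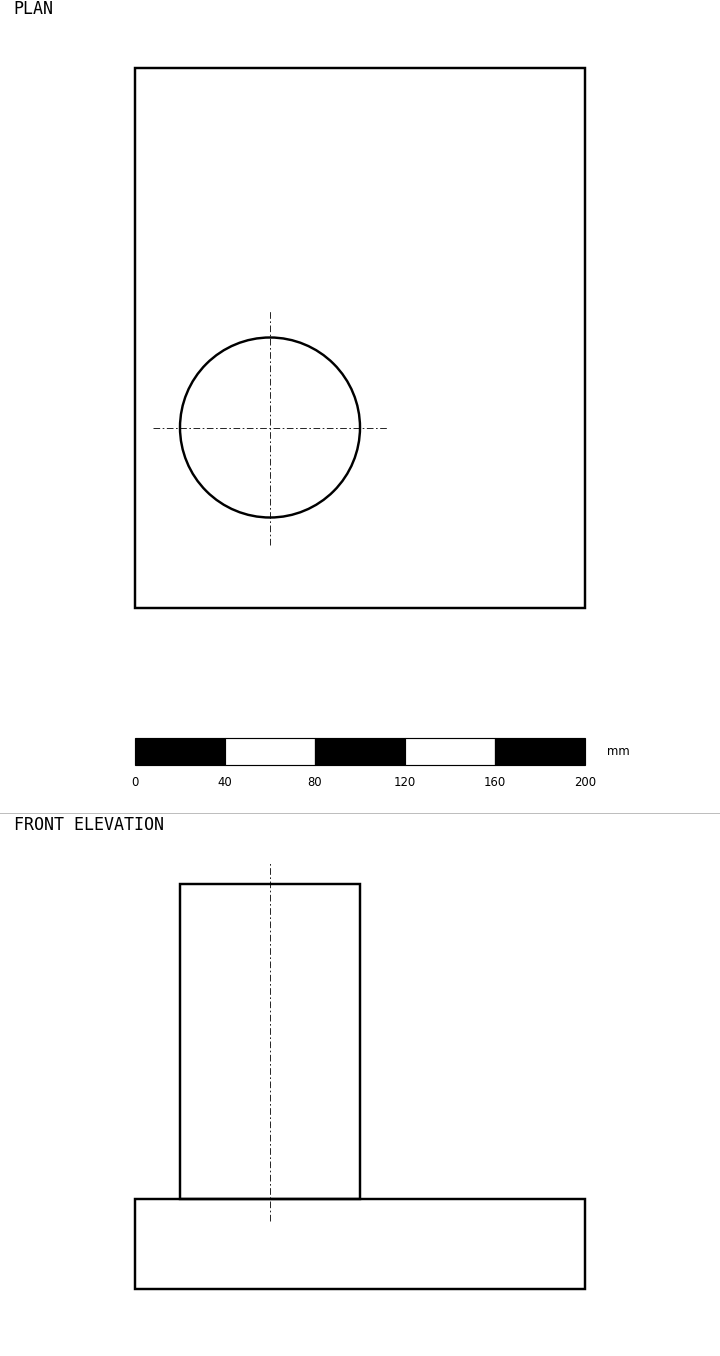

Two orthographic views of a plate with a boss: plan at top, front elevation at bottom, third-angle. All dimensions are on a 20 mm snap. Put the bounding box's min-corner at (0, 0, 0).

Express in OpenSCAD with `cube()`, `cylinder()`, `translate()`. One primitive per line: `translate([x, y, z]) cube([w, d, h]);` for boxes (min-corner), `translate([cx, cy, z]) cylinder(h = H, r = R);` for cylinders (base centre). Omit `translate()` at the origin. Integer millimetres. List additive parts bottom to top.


cube([200, 240, 40]);
translate([60, 80, 40]) cylinder(h = 140, r = 40);


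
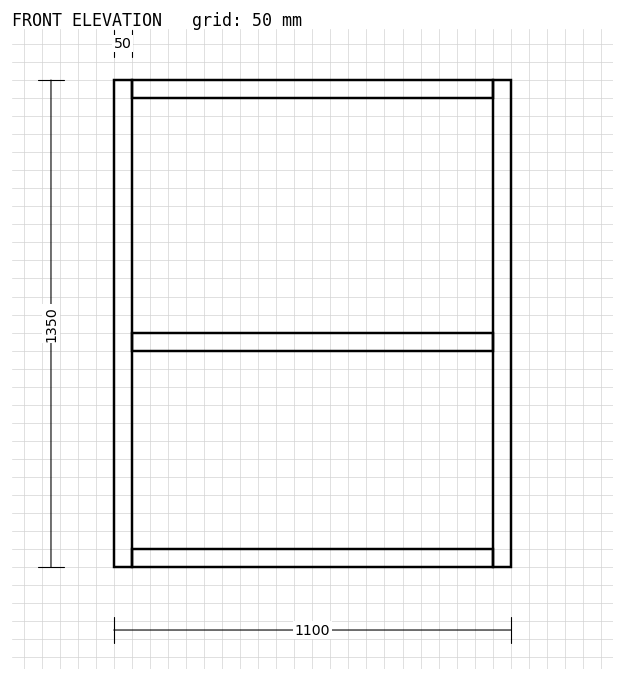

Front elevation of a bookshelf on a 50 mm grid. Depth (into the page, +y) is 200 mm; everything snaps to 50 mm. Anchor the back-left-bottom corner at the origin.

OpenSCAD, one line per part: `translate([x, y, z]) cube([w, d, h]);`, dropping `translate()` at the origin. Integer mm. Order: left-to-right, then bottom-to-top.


cube([50, 200, 1350]);
translate([50, 0, 0]) cube([1000, 200, 50]);
translate([50, 0, 600]) cube([1000, 200, 50]);
translate([50, 0, 1300]) cube([1000, 200, 50]);
translate([1050, 0, 0]) cube([50, 200, 1350]);
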